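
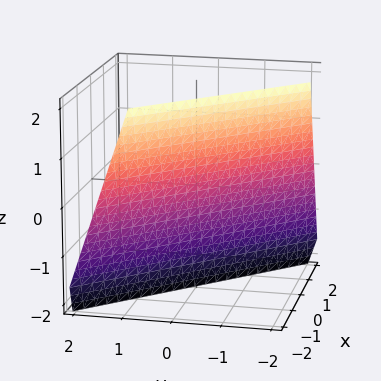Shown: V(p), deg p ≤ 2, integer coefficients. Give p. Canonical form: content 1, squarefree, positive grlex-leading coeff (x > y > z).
First, deg p = 1. Every cross-section is a straight line — this is a plane.
Next, from the visible intercepts: one z-axis crossing is at z = -2.
Finally, assembling these constraints gives the stated polynomial.

3*x + 3*y + z + 2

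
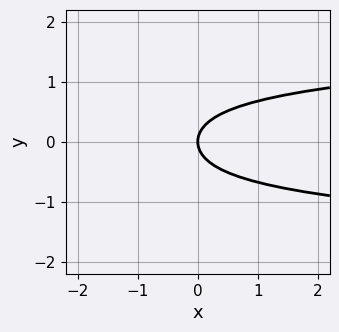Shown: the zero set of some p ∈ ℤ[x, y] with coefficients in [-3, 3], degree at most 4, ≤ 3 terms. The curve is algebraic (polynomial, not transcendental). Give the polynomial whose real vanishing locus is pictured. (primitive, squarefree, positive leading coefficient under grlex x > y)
1. deg p = 4.
2. Symmetries: it's symmetric under y → −y, forcing even powers of y.
3. Reading off the gridlines: one y-axis crossing is at y = 0; it crosses the x-axis at the gridline x = 0.
4. Putting this together gives p.

3*y^4 + 3*y^2 - 2*x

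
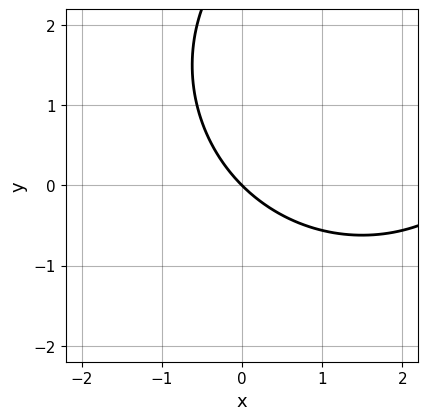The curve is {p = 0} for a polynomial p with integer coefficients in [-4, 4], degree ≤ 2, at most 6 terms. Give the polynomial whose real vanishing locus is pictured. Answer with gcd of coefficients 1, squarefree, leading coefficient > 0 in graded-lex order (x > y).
x^2 + y^2 - 3*x - 3*y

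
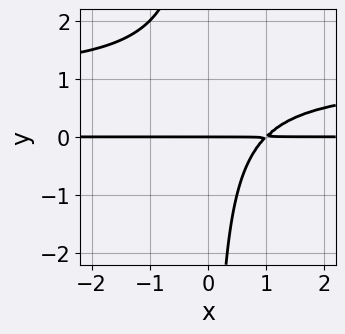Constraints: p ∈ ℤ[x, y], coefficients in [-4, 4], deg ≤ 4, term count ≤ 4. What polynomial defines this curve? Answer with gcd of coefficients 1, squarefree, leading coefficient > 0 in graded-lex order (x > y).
x*y^2 - x*y + y

The degree is 3 — a generic line meets the curve in up to 3 points.
Checking where it meets the axes: every point of the x-axis in the box is on the curve; it meets the y-axis at y = 0 (among the integer gridlines).
These observations pin down the coefficients.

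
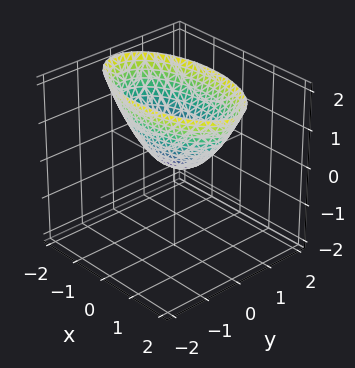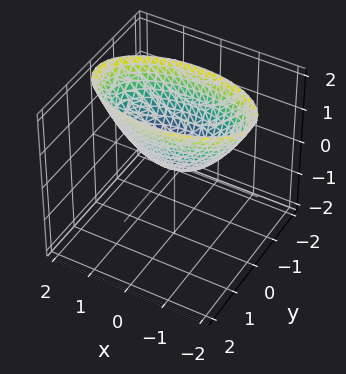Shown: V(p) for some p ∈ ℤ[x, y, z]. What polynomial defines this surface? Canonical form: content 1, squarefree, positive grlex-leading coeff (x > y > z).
x^2 + 3*y^2 - 2*z

First, the degree is 2 — a single bowl opening along one axis; a quadric.
Then, symmetries: the y ↦ −y reflection is a symmetry, so y appears only in even powers; mirror symmetry x ↦ −x ⇒ only even powers of x.
Next, checking where it meets the axes: it crosses the z-axis at the gridline z = 0; it meets the y-axis at y = 0 (among the integer gridlines).
Finally, solving for integer coefficients yields p as stated.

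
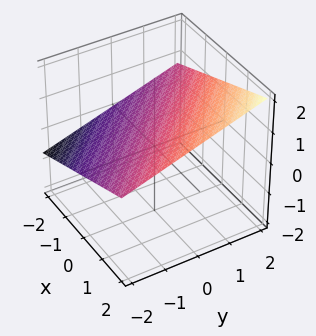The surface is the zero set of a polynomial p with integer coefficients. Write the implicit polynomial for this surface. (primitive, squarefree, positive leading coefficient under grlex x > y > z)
First, the degree is 1 — every cross-section is a straight line — this is a plane.
Then, checking where it meets the axes: it crosses the x-axis at the gridline x = -2; one y-axis crossing is at y = -2.
Finally, assembling these constraints gives the stated polynomial.

x + y - 3*z + 2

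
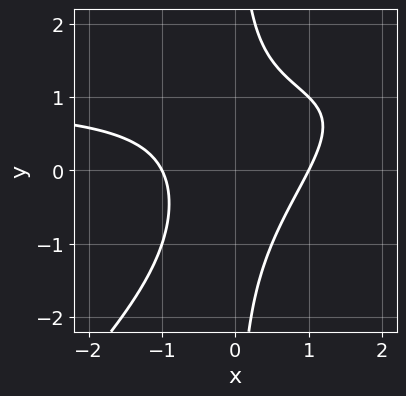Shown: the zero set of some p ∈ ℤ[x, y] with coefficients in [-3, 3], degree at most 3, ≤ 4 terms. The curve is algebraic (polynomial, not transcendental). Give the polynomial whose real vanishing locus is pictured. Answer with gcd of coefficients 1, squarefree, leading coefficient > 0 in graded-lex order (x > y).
x^2*y - x*y^2 - x^2 + 1

(a) deg p = 3. A generic line meets the curve in up to 3 points.
(b) From the axis intercepts and sections: it misses every integer gridline on the y-axis; among the integer gridlines, it crosses the x-axis at x ∈ {-1, 1}.
(c) Fitting integer coefficients to these (and the overall shape) gives p.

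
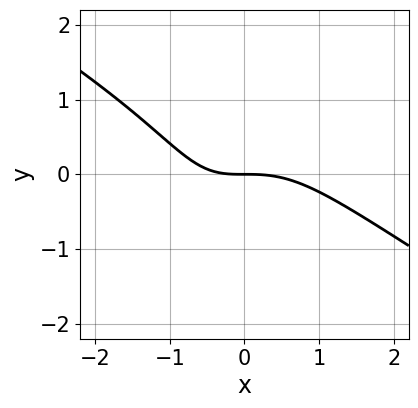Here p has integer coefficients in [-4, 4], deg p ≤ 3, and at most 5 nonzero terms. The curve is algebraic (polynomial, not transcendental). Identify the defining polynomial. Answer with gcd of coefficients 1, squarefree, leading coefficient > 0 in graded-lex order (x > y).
x^3 + x^2*y - x*y^2 + x*y + 2*y

First, deg p = 3. The shape is more complex than any degree-2 curve.
Next, observable constraints: one y-axis crossing is at y = 0; it crosses the x-axis at the gridline x = 0.
Finally, these observations pin down the coefficients.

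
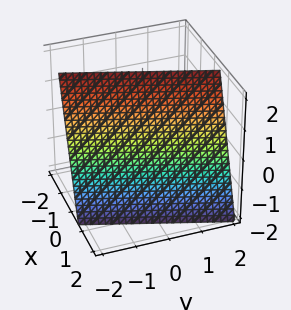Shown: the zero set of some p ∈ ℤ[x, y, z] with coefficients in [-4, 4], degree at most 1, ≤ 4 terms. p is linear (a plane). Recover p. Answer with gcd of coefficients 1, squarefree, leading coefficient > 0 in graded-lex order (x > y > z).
3*x - y + z - 2

(a) The degree is 1 — every cross-section is a straight line — this is a plane.
(b) Checking where it meets the axes: one z-axis crossing is at z = 2; it crosses the y-axis at the gridline y = -2.
(c) Putting this together gives p.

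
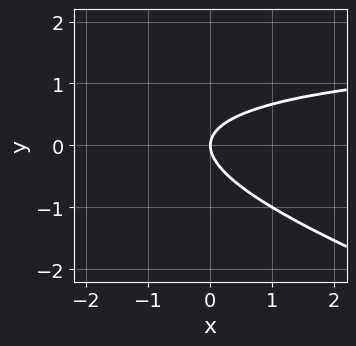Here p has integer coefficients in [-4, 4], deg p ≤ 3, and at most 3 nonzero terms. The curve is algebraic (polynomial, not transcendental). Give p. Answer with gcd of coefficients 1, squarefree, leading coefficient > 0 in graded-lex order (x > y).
x*y + 3*y^2 - 2*x

First, deg p = 2. A generic line meets the curve in up to 2 points.
Next, reading off the gridlines: it meets the x-axis at x = 0 (among the integer gridlines); it crosses the y-axis at the gridline y = 0.
Finally, fitting integer coefficients to these (and the overall shape) gives p.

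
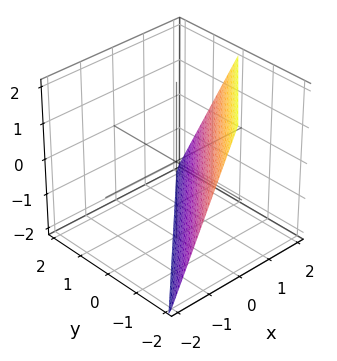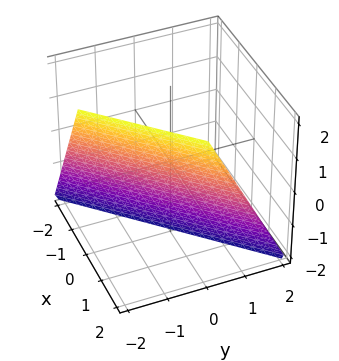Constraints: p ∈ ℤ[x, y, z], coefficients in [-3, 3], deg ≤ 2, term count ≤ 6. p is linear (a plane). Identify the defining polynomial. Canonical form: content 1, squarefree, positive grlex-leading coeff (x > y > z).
1. The degree is 1 — the surface is flat (a plane).
2. From the visible intercepts: one x-axis crossing is at x = 1; it crosses the y-axis at the gridline y = -1.
3. These observations pin down the coefficients. Check: (0, 0, -2) on the z-axis lies on the surface, and p(0, 0, -2) = 0. ✓

2*x - 2*y - z - 2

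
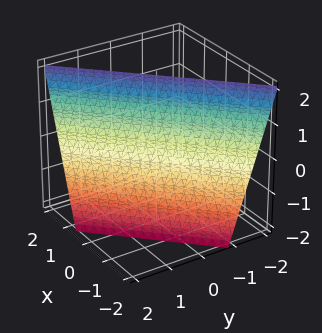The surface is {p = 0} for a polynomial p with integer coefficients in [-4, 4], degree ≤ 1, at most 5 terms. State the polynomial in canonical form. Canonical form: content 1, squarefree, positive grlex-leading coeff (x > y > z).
3*x - 3*y - z + 2

1. Degree: the surface is flat (a plane), so deg p = 1.
2. From the axis intercepts and sections: one z-axis crossing is at z = 2.
3. These observations pin down the coefficients.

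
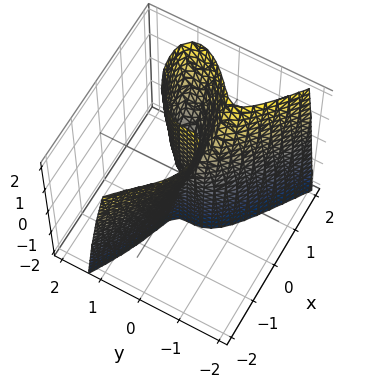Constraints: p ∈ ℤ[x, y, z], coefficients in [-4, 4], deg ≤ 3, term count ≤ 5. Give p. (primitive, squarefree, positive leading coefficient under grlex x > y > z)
(a) The degree is 3 — the shape is more complex than any degree-2 surface.
(b) From the axis intercepts and sections: it crosses the x-axis at the gridline x = 0; every point of the z-axis in the box is on the surface; one y-axis crossing is at y = 0.
(c) Assembling these constraints gives the stated polynomial.

x^3 + 3*y^3 - 3*x*y - x*z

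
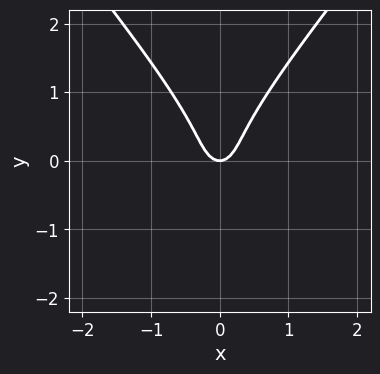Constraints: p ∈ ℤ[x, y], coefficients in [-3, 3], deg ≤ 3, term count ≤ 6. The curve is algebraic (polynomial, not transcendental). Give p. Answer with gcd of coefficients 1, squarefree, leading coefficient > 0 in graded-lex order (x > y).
1. deg p = 3. A generic line meets the curve in up to 3 points.
2. Symmetries: the x ↦ −x reflection is a symmetry, so x appears only in even powers.
3. Reading off the gridlines: it meets the y-axis at y = 0 (among the integer gridlines); it crosses the x-axis at the gridline x = 0.
4. The integer polynomial consistent with all of this is the stated p.

3*x^2*y - 2*y^3 + 3*x^2 - y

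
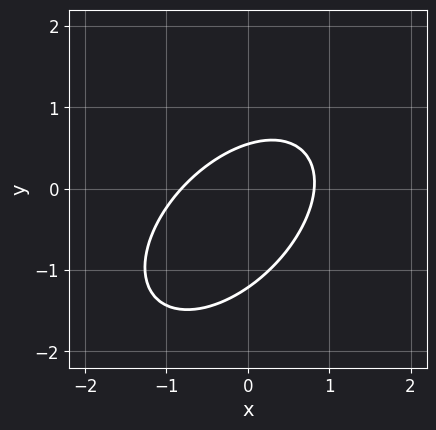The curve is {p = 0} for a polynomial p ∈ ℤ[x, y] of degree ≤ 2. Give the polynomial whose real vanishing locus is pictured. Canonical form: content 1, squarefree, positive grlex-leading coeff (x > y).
3*x^2 - 3*x*y + 3*y^2 + 2*y - 2

The degree is 2 — no degree-1 curve has this shape.
Solving for integer coefficients yields p as stated.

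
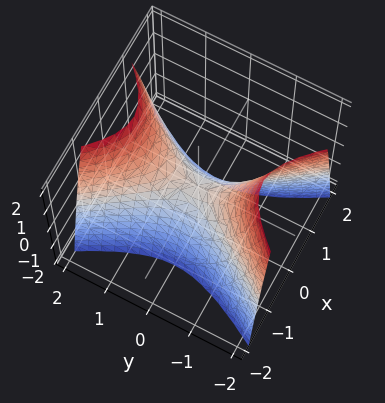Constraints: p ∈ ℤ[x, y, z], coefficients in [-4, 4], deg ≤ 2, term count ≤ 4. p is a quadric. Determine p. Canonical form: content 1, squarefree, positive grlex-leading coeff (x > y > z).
2*x^2 - y^2 + z

First, degree: a hyperbolic paraboloid; a quadric, so deg p = 2.
Next, symmetries: mirror symmetry x ↦ −x ⇒ only even powers of x; it's symmetric under y → −y, forcing even powers of y.
Then, observable constraints: it meets the y-axis at y = 0 (among the integer gridlines); one z-axis crossing is at z = 0.
Finally, solving for integer coefficients yields p as stated.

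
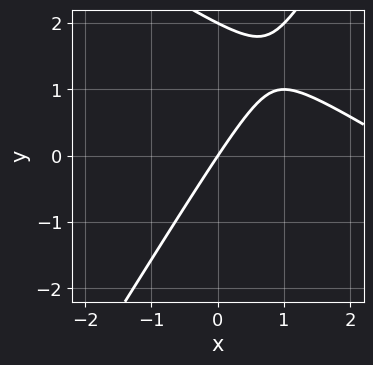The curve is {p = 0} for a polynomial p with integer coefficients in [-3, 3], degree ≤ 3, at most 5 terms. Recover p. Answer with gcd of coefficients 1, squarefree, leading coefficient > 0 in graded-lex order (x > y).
(a) deg p = 2. A generic line meets the curve in up to 2 points.
(b) Against the integer gridlines: the y-axis gridline crossings are at y ∈ {0, 2}; one x-axis crossing is at x = 0.
(c) Fitting integer coefficients to these (and the overall shape) gives p.

x^2 + x*y - y^2 - 3*x + 2*y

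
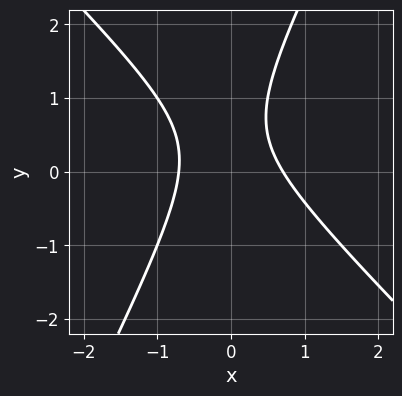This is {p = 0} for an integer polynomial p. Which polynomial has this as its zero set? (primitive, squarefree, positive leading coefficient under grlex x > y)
2*x^2 + x*y - y^2 + y - 1

First, deg p = 2.
Next, observable constraints: it misses every integer gridline on the y-axis.
Finally, together with the visible shape, these determine p as stated.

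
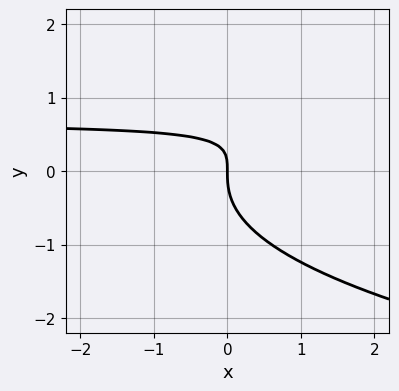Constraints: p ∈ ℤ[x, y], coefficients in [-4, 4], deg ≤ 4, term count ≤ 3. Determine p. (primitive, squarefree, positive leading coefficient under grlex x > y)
3*y^3 - 3*x*y + 2*x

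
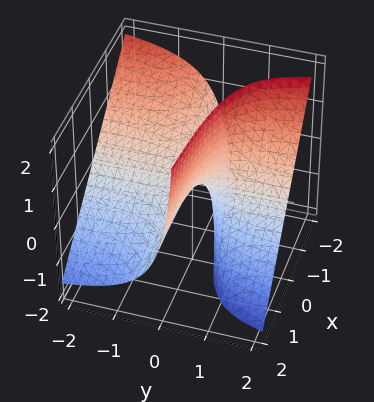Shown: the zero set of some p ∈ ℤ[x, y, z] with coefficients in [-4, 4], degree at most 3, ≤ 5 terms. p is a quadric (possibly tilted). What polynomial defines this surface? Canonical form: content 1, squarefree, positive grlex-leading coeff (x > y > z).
2*x*y + 2*y*z - z

(a) Degree: a generic line meets the surface in up to 2 points, so deg p = 2.
(b) Observable constraints: the visible y-axis segment lies entirely on the surface; every point of the x-axis in the box is on the surface; it meets the z-axis at z = 0 (among the integer gridlines).
(c) Fitting integer coefficients to these (and the overall shape) gives p.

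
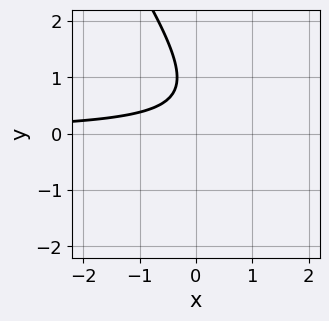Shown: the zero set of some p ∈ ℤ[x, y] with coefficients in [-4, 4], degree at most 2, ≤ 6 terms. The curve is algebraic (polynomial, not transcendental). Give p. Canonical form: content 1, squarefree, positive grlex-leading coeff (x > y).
3*x*y + 2*y^2 - 3*y + 2

The degree is 2 — a generic line meets the curve in up to 2 points.
Against the integer gridlines: no y-intercept at any integer in the box; no x-intercept at any integer in the box.
Fitting integer coefficients to these (and the overall shape) gives p.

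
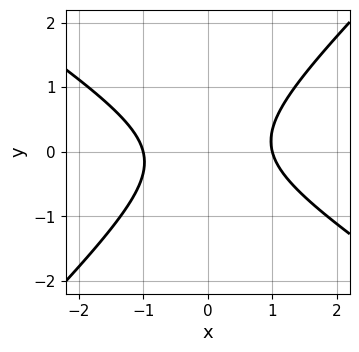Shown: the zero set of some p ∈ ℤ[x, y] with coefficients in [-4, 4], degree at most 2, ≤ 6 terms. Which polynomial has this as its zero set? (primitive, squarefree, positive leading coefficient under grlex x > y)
1. Degree: the shape is more complex than any degree-1 curve, so deg p = 2.
2. Observable constraints: among the integer gridlines, it crosses the x-axis at x ∈ {-1, 1}; it misses every integer gridline on the y-axis.
3. Matching integer coefficients to the picture gives p.

2*x^2 + x*y - 3*y^2 - 2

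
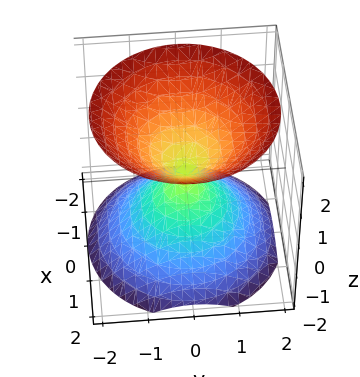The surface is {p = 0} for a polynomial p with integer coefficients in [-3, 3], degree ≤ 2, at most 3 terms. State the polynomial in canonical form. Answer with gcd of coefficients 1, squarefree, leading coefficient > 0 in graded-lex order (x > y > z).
(a) I count 2 distinct pieces. Treating them together as one polynomial.
(b) The degree is 2 — two nappes meeting at a single point; a quadric.
(c) Symmetries: mirror symmetry z ↦ −z ⇒ only even powers of z; rotational symmetry about the z-axis ⇒ p depends on x, y only through x² + y².
(d) Observable constraints: it meets the z-axis at z = 0 (among the integer gridlines); it crosses the y-axis at the gridline y = 0.
(e) The integer polynomial consistent with all of this is the stated p.

x^2 + y^2 - z^2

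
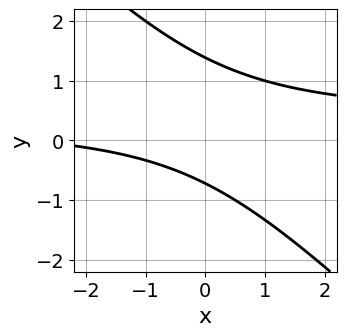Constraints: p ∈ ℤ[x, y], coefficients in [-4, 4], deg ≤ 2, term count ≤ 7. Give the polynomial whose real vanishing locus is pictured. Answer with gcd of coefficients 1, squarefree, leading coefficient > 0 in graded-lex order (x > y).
deg p = 2. The shape is more complex than any degree-1 curve.
Against the integer gridlines: it misses every integer gridline on the x-axis.
Together with the visible shape, these determine p as stated.

3*x*y + 3*y^2 - x - 2*y - 3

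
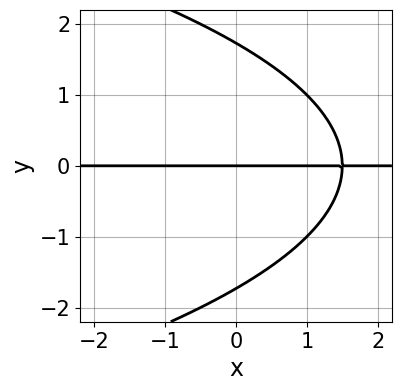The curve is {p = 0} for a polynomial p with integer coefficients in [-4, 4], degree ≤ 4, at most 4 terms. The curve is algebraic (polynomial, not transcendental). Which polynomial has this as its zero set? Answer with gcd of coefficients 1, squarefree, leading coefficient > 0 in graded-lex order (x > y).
1. Degree: the shape is more complex than any degree-2 curve, so deg p = 3.
2. Against the integer gridlines: every point of the x-axis in the box is on the curve; one y-axis crossing is at y = 0.
3. Matching integer coefficients to the picture gives p.

y^3 + 2*x*y - 3*y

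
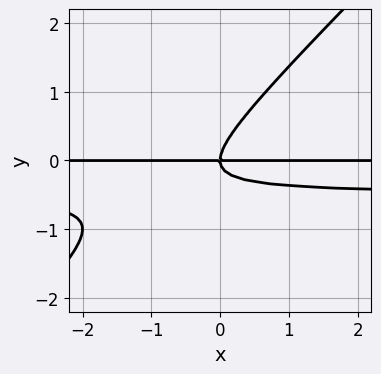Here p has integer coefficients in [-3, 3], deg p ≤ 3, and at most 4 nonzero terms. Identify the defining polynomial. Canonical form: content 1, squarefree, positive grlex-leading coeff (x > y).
2*x*y^2 - 2*y^3 + x*y

(a) Degree: a generic line meets the curve in up to 3 points, so deg p = 3.
(b) Against the integer gridlines: it crosses the y-axis at the gridline y = 0; every point of the x-axis in the box is on the curve.
(c) Fitting integer coefficients to these (and the overall shape) gives p.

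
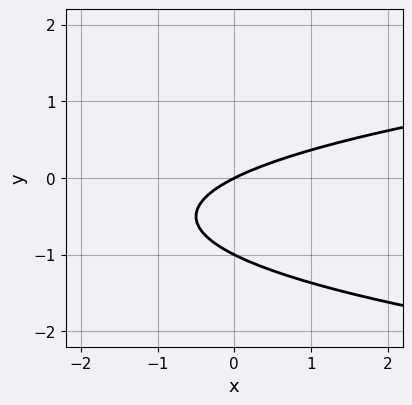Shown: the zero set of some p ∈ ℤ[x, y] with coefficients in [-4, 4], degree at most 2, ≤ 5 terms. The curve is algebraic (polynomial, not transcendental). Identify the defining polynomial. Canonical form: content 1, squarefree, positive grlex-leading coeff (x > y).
First, deg p = 2. A generic line meets the curve in up to 2 points.
Then, observable constraints: among the integer gridlines, it crosses the y-axis at y ∈ {-1, 0}; it crosses the x-axis at the gridline x = 0.
Finally, these observations pin down the coefficients.

2*y^2 - x + 2*y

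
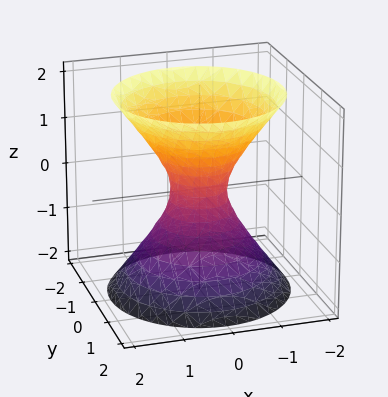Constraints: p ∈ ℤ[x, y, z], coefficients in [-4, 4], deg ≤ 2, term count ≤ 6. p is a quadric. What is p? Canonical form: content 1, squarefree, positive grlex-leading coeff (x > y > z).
3*x^2 + 3*y^2 - 2*z^2 - 1

First, the degree is 2 — an hourglass — one-sheet hyperboloid; a quadric.
Next, symmetries: the z ↦ −z reflection is a symmetry, so z appears only in even powers; the surface is invariant under rotation about z: p = q(x² + y², z).
Then, reading off the gridlines: a circular section at z = -1 has radius exactly 1; no z-intercept at any integer in the box.
Finally, matching integer coefficients to the picture gives p.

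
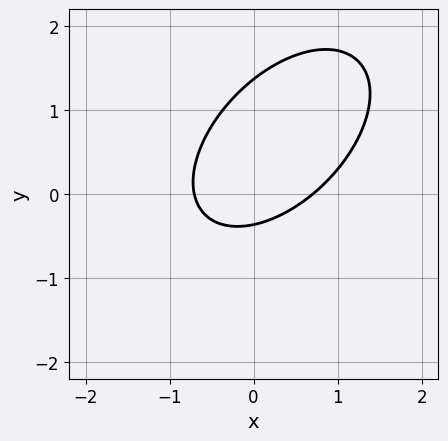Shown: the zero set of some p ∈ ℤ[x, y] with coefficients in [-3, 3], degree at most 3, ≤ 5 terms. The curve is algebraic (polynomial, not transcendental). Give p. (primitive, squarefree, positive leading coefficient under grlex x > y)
First, deg p = 2. A generic line meets the curve in up to 2 points.
Finally, the integer polynomial consistent with all of this is the stated p.

2*x^2 - 2*x*y + 2*y^2 - 2*y - 1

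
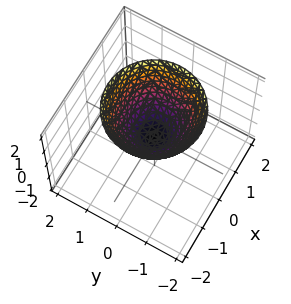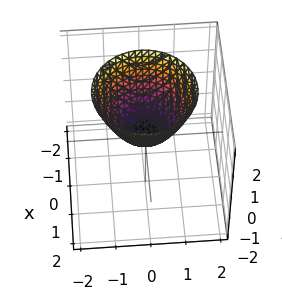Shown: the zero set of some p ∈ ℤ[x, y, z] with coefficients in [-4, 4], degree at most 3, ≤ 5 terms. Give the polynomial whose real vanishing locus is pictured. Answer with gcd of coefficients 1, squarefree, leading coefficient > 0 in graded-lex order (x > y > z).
x^2 + y^2 - z

Degree: a paraboloid; a quadric, so deg p = 2.
Symmetries: every cross-section ⟂ z is a circle, so x, y appear only via x² + y².
Observable constraints: a circular section at z = 2 has radius between 1 and 2; one y-axis crossing is at y = 0; it meets the x-axis at x = 0 (among the integer gridlines).
Together with the visible shape, these determine p as stated.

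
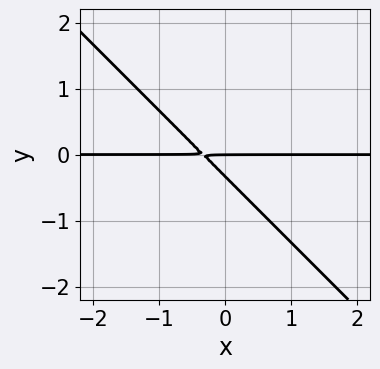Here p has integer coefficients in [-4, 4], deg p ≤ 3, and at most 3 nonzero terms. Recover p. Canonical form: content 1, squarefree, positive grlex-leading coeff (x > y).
3*x*y + 3*y^2 + y

(a) deg p = 2. No degree-1 curve has this shape.
(b) Reading off the gridlines: the visible x-axis segment lies entirely on the curve; it meets the y-axis at y = 0 (among the integer gridlines).
(c) Solving for integer coefficients yields p as stated.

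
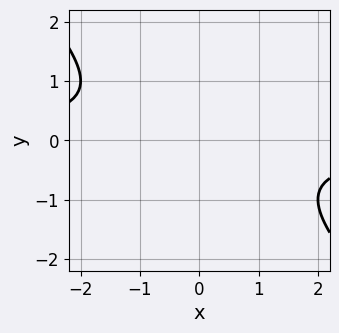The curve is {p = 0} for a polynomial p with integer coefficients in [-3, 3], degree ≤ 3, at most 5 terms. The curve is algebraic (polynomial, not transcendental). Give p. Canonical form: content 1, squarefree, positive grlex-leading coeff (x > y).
x*y + y^2 + 1

The degree is 2 — a generic line meets the curve in up to 2 points.
From the visible intercepts: it misses every integer gridline on the x-axis; it misses every integer gridline on the y-axis.
Matching integer coefficients to the picture gives p.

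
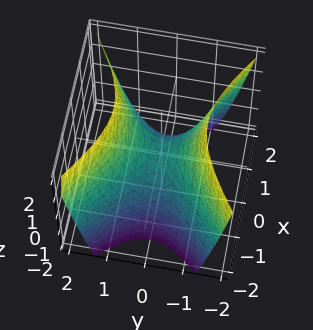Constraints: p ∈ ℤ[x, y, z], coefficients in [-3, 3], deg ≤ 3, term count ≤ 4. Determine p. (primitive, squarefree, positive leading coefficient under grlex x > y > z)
2*x^2 - 3*y^2 + 2*z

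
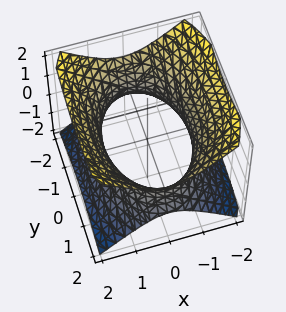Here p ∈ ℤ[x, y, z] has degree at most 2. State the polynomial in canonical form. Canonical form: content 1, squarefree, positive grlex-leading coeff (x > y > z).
2*x^2 + y^2 - 2*z^2 - 3

deg p = 2.
Symmetries: the z ↦ −z reflection is a symmetry, so z appears only in even powers; the x ↦ −x reflection is a symmetry, so x appears only in even powers; the y ↦ −y reflection is a symmetry, so y appears only in even powers.
Checking where it meets the axes: the surface avoids every integer z-axis point in the box.
The integer polynomial consistent with all of this is the stated p.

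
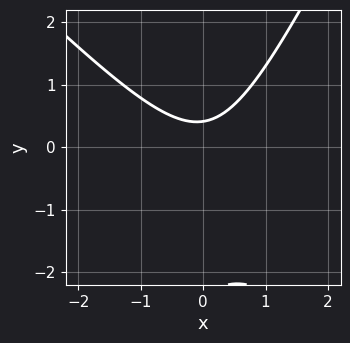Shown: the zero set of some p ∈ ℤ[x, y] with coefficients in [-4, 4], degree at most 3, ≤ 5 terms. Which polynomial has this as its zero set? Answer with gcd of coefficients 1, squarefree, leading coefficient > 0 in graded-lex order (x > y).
2*x^2 + x*y - y^2 - 2*y + 1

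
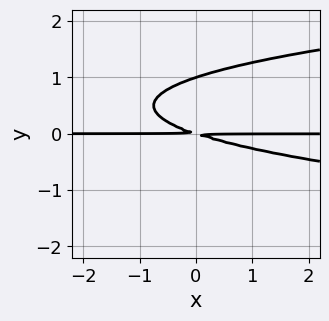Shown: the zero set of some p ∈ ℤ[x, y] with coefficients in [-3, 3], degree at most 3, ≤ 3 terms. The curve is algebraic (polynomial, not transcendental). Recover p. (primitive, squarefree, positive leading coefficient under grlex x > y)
3*y^3 - x*y - 3*y^2

First, deg p = 3.
Then, from the axis intercepts and sections: it crosses the y-axis at the gridline y = 1; the visible x-axis segment lies entirely on the curve.
Finally, the integer polynomial consistent with all of this is the stated p.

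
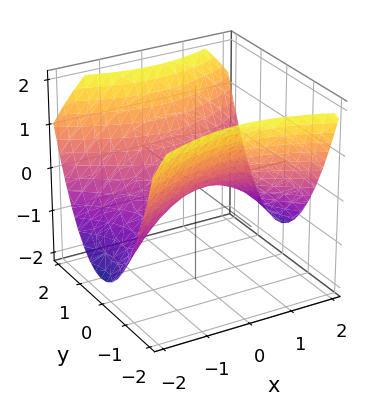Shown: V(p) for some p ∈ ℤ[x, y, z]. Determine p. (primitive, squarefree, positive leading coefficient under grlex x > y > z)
x^2 - 2*y^2 + 3*z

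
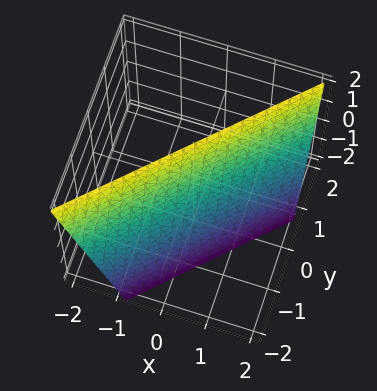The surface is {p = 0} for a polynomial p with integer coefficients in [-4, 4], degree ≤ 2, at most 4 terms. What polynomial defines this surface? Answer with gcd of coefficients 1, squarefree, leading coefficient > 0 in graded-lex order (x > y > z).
3*x - 3*y + z - 2

(a) Degree: the surface is flat (a plane), so deg p = 1.
(b) From the visible intercepts: one z-axis crossing is at z = 2.
(c) Putting this together gives p.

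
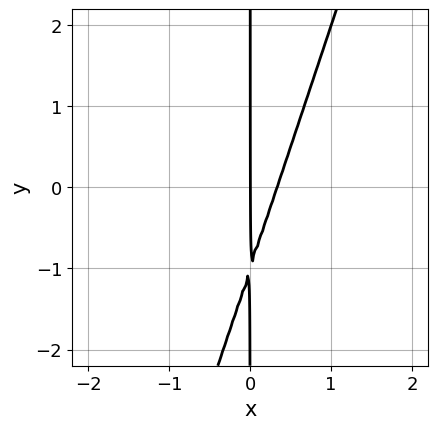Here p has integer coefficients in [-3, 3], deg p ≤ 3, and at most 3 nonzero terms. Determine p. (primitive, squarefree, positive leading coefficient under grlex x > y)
First, the degree is 2 — a generic line meets the curve in up to 2 points.
Next, from the axis intercepts and sections: every point of the y-axis in the box is on the curve; one x-axis crossing is at x = 0.
Finally, together with the visible shape, these determine p as stated.

3*x^2 - x*y - x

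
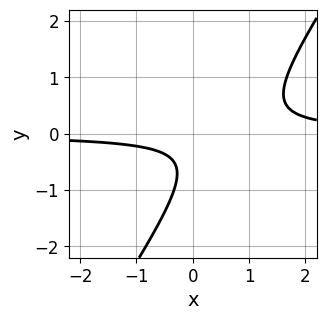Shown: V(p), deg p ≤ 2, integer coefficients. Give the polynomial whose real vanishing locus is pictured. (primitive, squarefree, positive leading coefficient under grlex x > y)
3*x*y - 2*y^2 - 2*y - 1

First, deg p = 2.
Then, checking where it meets the axes: the curve avoids every integer x-axis point in the box; the curve avoids every integer y-axis point in the box.
Finally, solving for integer coefficients yields p as stated.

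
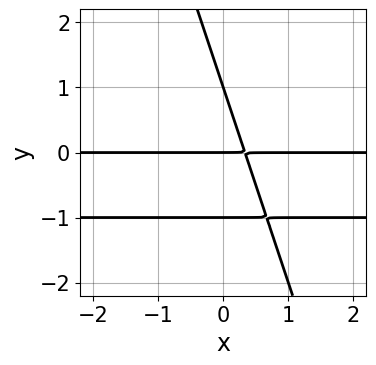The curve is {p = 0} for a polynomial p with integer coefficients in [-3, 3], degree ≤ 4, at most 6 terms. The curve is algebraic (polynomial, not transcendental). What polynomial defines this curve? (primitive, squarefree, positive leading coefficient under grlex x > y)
3*x*y^2 + y^3 + 3*x*y - y

deg p = 3. The shape is more complex than any degree-2 curve.
Reading off the gridlines: every point of the x-axis in the box is on the curve; the y-axis gridline crossings are at y ∈ {-1, 0, 1}.
Assembling these constraints gives the stated polynomial.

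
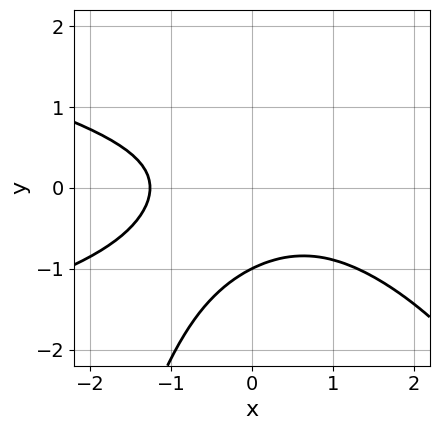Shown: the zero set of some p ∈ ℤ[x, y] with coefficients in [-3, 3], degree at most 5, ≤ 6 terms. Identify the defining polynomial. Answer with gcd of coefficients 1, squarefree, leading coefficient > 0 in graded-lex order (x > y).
x^2*y^2 + x^3 - 3*x*y^2 + 2*y^3 + 2

(a) Degree: a generic line meets the curve in up to 4 points, so deg p = 4.
(b) Against the integer gridlines: it crosses the y-axis at the gridline y = -1.
(c) Assembling these constraints gives the stated polynomial.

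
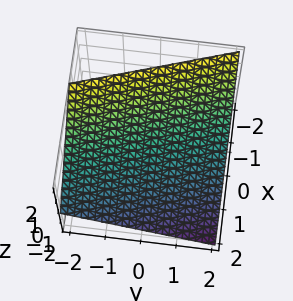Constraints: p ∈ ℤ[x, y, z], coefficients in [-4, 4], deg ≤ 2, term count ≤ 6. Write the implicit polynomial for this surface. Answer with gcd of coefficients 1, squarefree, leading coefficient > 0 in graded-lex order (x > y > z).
3*x + y + 3*z - 2

(a) deg p = 1.
(b) Observable constraints: it meets the y-axis at y = 2 (among the integer gridlines).
(c) These observations pin down the coefficients.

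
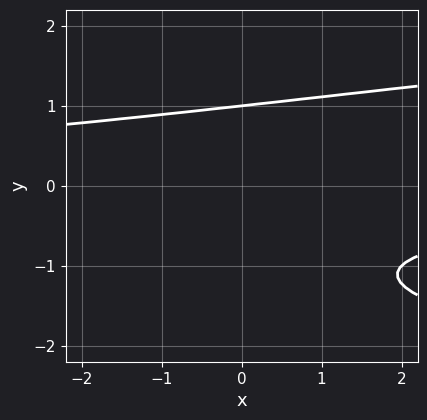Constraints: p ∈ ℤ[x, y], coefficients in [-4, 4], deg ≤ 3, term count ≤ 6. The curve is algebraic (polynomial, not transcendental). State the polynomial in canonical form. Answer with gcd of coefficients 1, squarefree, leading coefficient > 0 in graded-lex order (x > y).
2*y^3 - x*y + 2*y^2 - y - 3

(a) Degree: no degree-2 curve has this shape, so deg p = 3.
(b) Checking where it meets the axes: no x-intercept at any integer in the box; one y-axis crossing is at y = 1.
(c) Matching integer coefficients to the picture gives p.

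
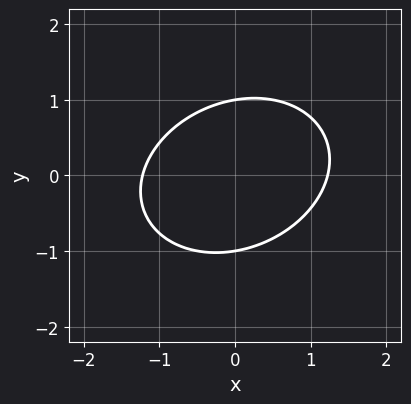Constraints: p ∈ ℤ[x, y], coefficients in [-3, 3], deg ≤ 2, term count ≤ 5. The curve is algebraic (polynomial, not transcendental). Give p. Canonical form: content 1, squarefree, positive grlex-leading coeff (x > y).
(a) The degree is 2 — no degree-1 curve has this shape.
(b) Against the integer gridlines: among the integer gridlines, it crosses the y-axis at y ∈ {-1, 1}.
(c) The integer polynomial consistent with all of this is the stated p.

2*x^2 - x*y + 3*y^2 - 3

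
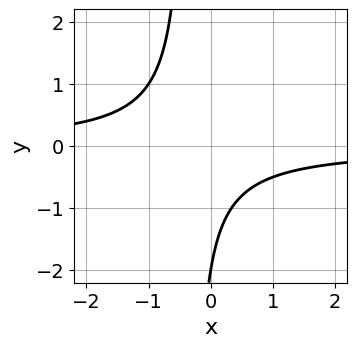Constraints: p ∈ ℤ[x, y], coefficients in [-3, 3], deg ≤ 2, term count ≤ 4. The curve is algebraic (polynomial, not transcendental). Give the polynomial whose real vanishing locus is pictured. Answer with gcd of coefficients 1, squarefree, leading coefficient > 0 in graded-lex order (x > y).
(a) The degree is 2 — no degree-1 curve has this shape.
(b) From the visible intercepts: the curve avoids every integer x-axis point in the box; one y-axis crossing is at y = -2.
(c) Together with the visible shape, these determine p as stated.

3*x*y + y + 2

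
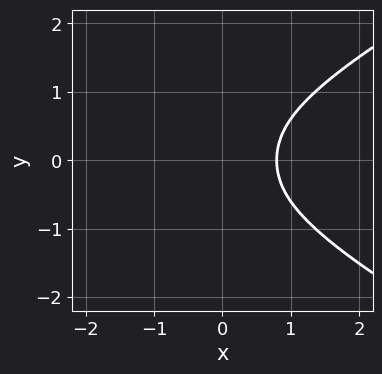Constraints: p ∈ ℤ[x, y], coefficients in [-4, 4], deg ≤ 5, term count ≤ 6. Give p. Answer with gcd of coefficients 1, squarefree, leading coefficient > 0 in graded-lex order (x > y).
2*y^4 - 2*x^3 + 2*y^2 + 1

1. The degree is 4 — a generic line meets the curve in up to 4 points.
2. Symmetries: it's symmetric under y → −y, forcing even powers of y.
3. Checking where it meets the axes: the curve avoids every integer y-axis point in the box.
4. Solving for integer coefficients yields p as stated.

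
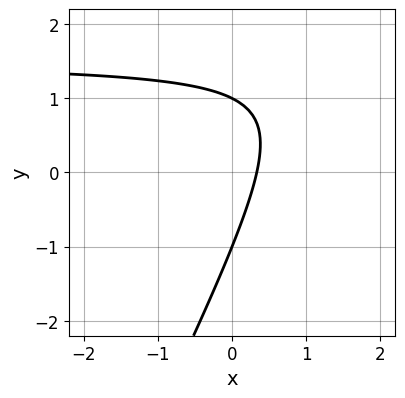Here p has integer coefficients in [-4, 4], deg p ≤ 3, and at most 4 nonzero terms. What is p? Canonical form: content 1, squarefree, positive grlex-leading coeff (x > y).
2*x*y - y^2 - 3*x + 1

First, degree: no degree-1 curve has this shape, so deg p = 2.
Then, from the axis intercepts and sections: the y-axis gridline crossings are at y ∈ {-1, 1}.
Finally, assembling these constraints gives the stated polynomial.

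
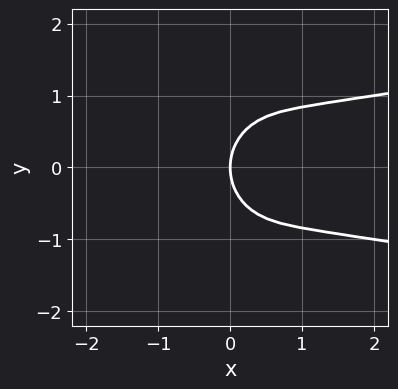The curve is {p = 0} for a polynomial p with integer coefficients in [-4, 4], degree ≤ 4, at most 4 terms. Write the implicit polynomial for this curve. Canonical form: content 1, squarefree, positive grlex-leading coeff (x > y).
3*x^2*y^2 + 2*y^4 - x^3 - 3*x*y^2

First, the degree is 4 — no degree-3 curve has this shape.
Then, symmetries: the y ↦ −y reflection is a symmetry, so y appears only in even powers.
Then, from the axis intercepts and sections: one y-axis crossing is at y = 0; one x-axis crossing is at x = 0.
Finally, putting this together gives p.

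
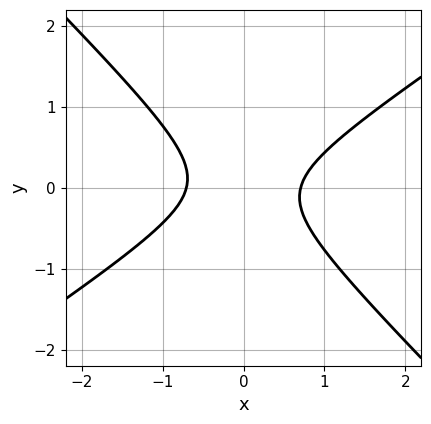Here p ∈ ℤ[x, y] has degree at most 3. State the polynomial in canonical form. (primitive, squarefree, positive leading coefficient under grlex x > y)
Degree: the shape is more complex than any degree-1 curve, so deg p = 2.
From the axis intercepts and sections: it misses every integer gridline on the y-axis.
Fitting integer coefficients to these (and the overall shape) gives p.

2*x^2 - x*y - 3*y^2 - 1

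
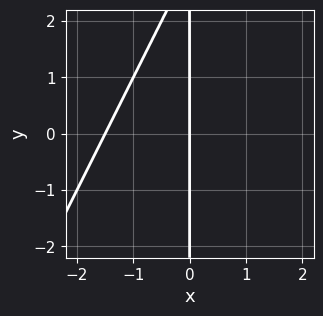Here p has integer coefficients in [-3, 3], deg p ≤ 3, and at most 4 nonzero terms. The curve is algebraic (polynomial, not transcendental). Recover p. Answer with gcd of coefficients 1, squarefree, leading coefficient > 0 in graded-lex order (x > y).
2*x^2 - x*y + 3*x

First, deg p = 2. The shape is more complex than any degree-1 curve.
Next, from the axis intercepts and sections: the visible y-axis segment lies entirely on the curve; one x-axis crossing is at x = 0.
Finally, assembling these constraints gives the stated polynomial.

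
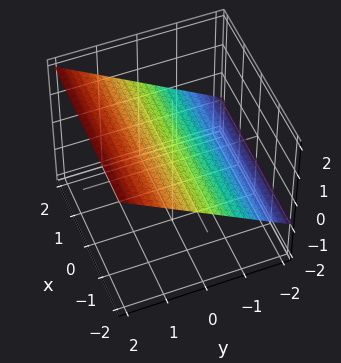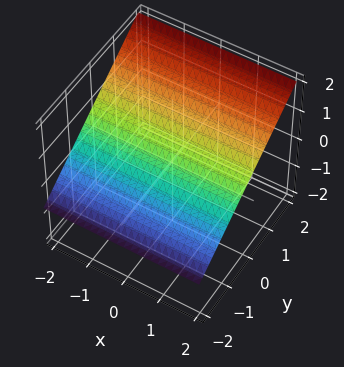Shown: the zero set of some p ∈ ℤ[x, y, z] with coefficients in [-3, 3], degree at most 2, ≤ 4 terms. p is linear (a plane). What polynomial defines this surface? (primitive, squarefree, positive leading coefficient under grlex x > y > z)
2*y - 3*z + 2

The degree is 1 — the surface is flat (a plane).
Checking where it meets the axes: it meets the y-axis at y = -1 (among the integer gridlines); the surface avoids every integer x-axis point in the box.
Solving for integer coefficients yields p as stated.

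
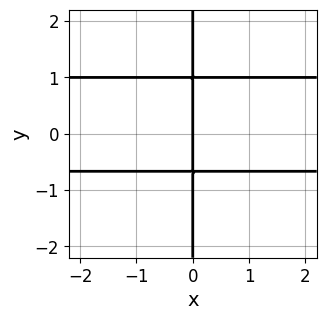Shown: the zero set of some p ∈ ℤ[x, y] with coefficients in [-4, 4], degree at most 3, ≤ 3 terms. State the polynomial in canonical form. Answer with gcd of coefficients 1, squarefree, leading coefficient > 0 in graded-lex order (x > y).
3*x*y^2 - x*y - 2*x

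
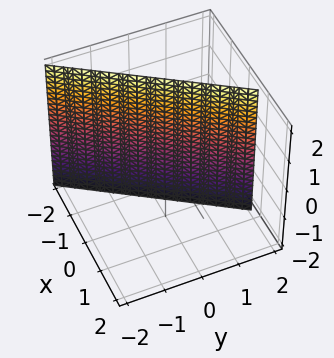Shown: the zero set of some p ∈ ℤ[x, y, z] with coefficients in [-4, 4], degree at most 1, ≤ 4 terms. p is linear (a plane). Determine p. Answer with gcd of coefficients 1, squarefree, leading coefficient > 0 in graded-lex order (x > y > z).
(a) Degree: every cross-section is a straight line — this is a plane, so deg p = 1.
(b) Reading off the gridlines: it misses every integer gridline on the z-axis; it meets the y-axis at y = 1 (among the integer gridlines).
(c) The integer polynomial consistent with all of this is the stated p.

3*x - 2*y + 2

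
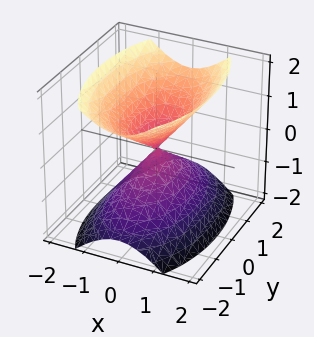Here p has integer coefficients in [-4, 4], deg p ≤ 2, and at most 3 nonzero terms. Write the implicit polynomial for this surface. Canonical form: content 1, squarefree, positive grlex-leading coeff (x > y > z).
1. The picture has 2 separate pieces. Treating them together as one polynomial.
2. Degree: two nappes meeting at a single point; a quadric, so deg p = 2.
3. Symmetries: mirror symmetry y ↦ −y ⇒ only even powers of y; mirror symmetry x ↦ −x ⇒ only even powers of x; mirror symmetry z ↦ −z ⇒ only even powers of z.
4. Observable constraints: it crosses the z-axis at the gridline z = 0; one x-axis crossing is at x = 0.
5. Fitting integer coefficients to these (and the overall shape) gives p.

3*x^2 + y^2 - 2*z^2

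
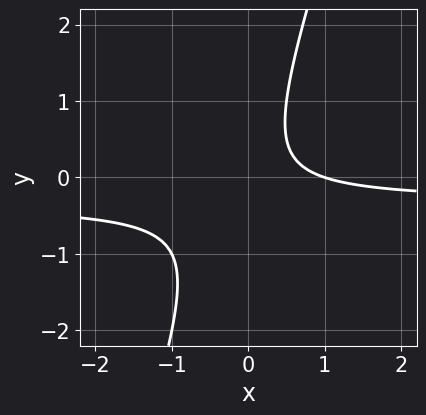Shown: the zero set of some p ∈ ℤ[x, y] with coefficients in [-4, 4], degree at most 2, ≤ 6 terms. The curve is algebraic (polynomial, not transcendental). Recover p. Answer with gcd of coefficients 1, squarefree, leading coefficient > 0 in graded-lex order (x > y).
deg p = 2. The shape is more complex than any degree-1 curve.
Reading off the gridlines: it misses every integer gridline on the y-axis; it meets the x-axis at x = 1 (among the integer gridlines).
Assembling these constraints gives the stated polynomial.

3*x*y - y^2 + x - 1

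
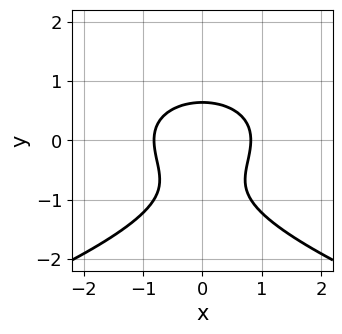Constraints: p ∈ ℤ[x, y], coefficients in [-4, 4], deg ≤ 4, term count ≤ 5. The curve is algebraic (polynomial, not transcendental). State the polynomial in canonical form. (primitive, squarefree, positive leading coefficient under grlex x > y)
First, deg p = 3. A generic line meets the curve in up to 3 points.
Next, symmetries: it's symmetric under x → −x, forcing even powers of x.
Finally, matching integer coefficients to the picture gives p.

3*y^3 + 3*x^2 + 3*y^2 - 2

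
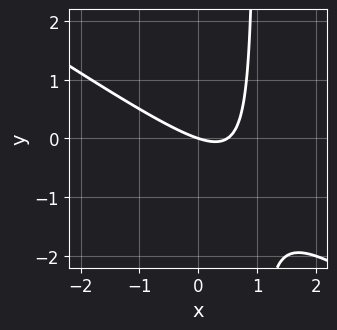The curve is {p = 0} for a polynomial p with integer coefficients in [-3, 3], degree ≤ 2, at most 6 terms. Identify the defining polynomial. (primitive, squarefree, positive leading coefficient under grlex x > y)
deg p = 2.
From the axis intercepts and sections: it meets the y-axis at y = 0 (among the integer gridlines); it crosses the x-axis at the gridline x = 0.
Matching integer coefficients to the picture gives p.

2*x^2 + 3*x*y - x - 3*y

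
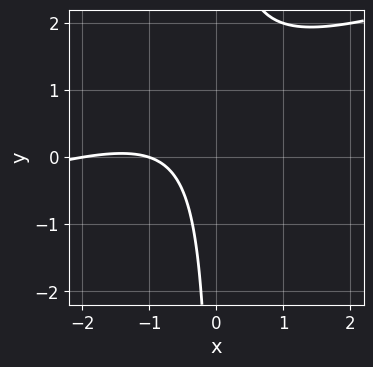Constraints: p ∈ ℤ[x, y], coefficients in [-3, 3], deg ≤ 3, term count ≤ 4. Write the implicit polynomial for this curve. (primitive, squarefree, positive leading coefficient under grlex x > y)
1. deg p = 2. No degree-1 curve has this shape.
2. Checking where it meets the axes: no y-intercept at any integer in the box; among the integer gridlines, it crosses the x-axis at x ∈ {-2, -1}.
3. Together with the visible shape, these determine p as stated.

x^2 - 3*x*y + 3*x + 2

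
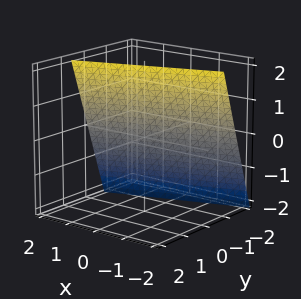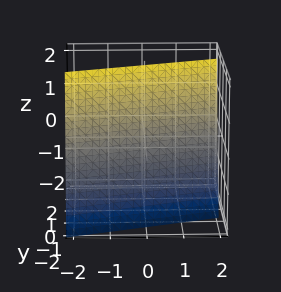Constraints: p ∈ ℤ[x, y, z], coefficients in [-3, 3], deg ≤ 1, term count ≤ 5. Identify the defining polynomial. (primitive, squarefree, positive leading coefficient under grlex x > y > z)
Degree: every cross-section is a straight line — this is a plane, so deg p = 1.
Reading off the gridlines: it crosses the x-axis at the gridline x = 2; it meets the z-axis at z = 2 (among the integer gridlines).
Putting this together gives p.

x - 3*y + z - 2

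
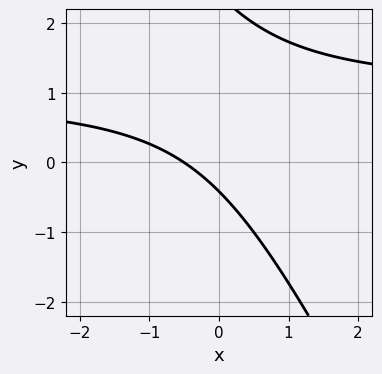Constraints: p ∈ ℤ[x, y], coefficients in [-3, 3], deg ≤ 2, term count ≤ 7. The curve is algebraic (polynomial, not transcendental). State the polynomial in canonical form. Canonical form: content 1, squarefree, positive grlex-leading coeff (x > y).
2*x*y + y^2 - 2*x - 2*y - 1

1. The degree is 2 — no degree-1 curve has this shape.
2. Putting this together gives p.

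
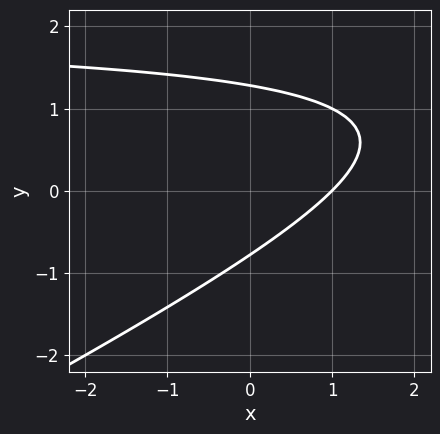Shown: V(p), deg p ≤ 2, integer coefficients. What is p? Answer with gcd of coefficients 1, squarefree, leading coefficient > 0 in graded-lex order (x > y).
x*y - 2*y^2 - 2*x + y + 2

The degree is 2 — the shape is more complex than any degree-1 curve.
From the visible intercepts: it crosses the x-axis at the gridline x = 1.
Fitting integer coefficients to these (and the overall shape) gives p.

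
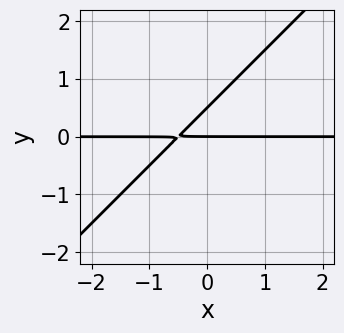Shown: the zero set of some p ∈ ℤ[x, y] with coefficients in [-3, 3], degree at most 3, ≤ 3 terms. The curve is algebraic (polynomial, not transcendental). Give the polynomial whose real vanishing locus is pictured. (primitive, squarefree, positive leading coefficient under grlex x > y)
2*x*y - 2*y^2 + y

(a) deg p = 2. No degree-1 curve has this shape.
(b) Observable constraints: one y-axis crossing is at y = 0; the visible x-axis segment lies entirely on the curve.
(c) Fitting integer coefficients to these (and the overall shape) gives p.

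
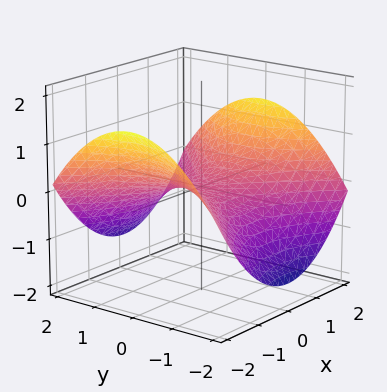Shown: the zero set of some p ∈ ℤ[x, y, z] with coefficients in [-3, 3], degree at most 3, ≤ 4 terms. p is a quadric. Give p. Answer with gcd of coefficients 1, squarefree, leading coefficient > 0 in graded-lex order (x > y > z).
1. Degree: a saddle surface; a quadric, so deg p = 2.
2. Symmetries: mirror symmetry y ↦ −y ⇒ only even powers of y; it's symmetric under x → −x, forcing even powers of x.
3. From the visible intercepts: one x-axis crossing is at x = 0; it crosses the y-axis at the gridline y = 0.
4. The integer polynomial consistent with all of this is the stated p.

x^2 - y^2 - 3*z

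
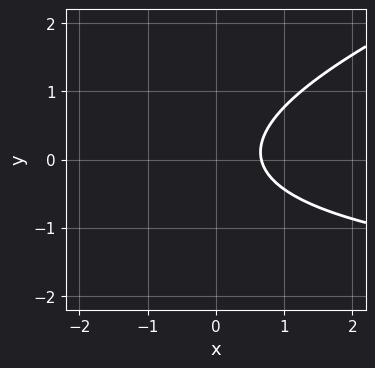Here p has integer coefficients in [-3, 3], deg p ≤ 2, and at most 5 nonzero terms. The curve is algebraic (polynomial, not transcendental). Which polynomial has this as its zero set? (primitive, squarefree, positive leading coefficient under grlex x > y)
x*y - 3*y^2 + 3*x - 2

First, the degree is 2 — no degree-1 curve has this shape.
Next, from the visible intercepts: no y-intercept at any integer in the box.
Finally, assembling these constraints gives the stated polynomial.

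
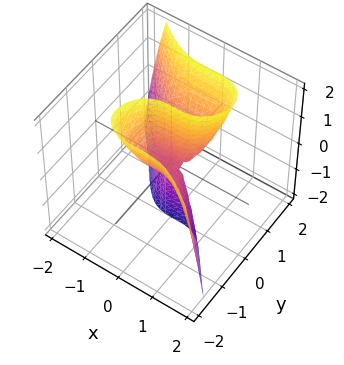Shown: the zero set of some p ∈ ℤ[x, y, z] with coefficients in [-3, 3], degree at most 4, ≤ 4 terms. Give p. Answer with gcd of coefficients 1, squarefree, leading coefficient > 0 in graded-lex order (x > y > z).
3*x^3 + 3*y^3 - x^2 - 3*y*z

First, deg p = 3.
Next, reading off the gridlines: it crosses the x-axis at the gridline x = 0; one y-axis crossing is at y = 0; every point of the z-axis in the box is on the surface.
Finally, together with the visible shape, these determine p as stated.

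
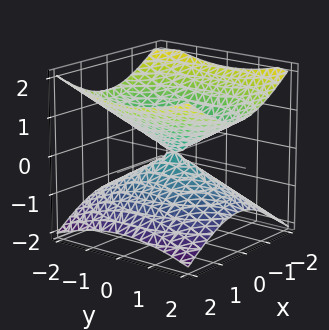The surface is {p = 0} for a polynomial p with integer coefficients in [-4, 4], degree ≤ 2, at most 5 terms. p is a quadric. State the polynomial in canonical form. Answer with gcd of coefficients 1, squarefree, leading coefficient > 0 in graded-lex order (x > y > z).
2*x^2 + y^2 - 3*z^2

First, degree: a double cone through the origin; a quadric, so deg p = 2.
Next, symmetries: mirror symmetry x ↦ −x ⇒ only even powers of x; mirror symmetry z ↦ −z ⇒ only even powers of z; mirror symmetry y ↦ −y ⇒ only even powers of y.
Then, checking where it meets the axes: one x-axis crossing is at x = 0; one y-axis crossing is at y = 0; one z-axis crossing is at z = 0.
Finally, the integer polynomial consistent with all of this is the stated p.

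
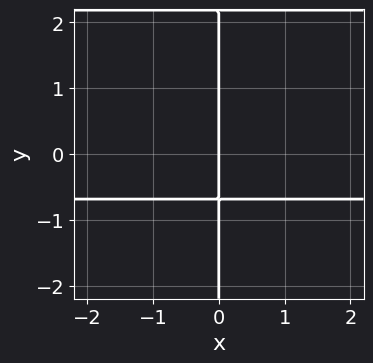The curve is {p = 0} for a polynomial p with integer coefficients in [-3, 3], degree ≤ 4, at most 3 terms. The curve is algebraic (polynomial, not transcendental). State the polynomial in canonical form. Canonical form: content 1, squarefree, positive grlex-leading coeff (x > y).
The degree is 3 — the shape is more complex than any degree-2 curve.
Reading off the gridlines: it crosses the x-axis at the gridline x = 0; every point of the y-axis in the box is on the curve.
These observations pin down the coefficients.

2*x*y^2 - 3*x*y - 3*x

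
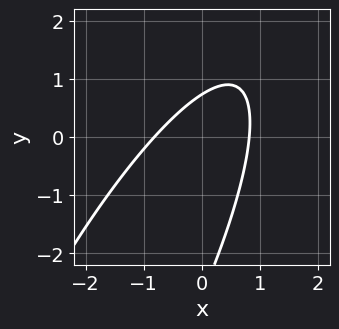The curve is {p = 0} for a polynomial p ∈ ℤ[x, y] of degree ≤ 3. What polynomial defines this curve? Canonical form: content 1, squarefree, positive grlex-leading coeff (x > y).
3*x^2 - 3*x*y + y^2 + 2*y - 2

1. Degree: the shape is more complex than any degree-1 curve, so deg p = 2.
2. Putting this together gives p.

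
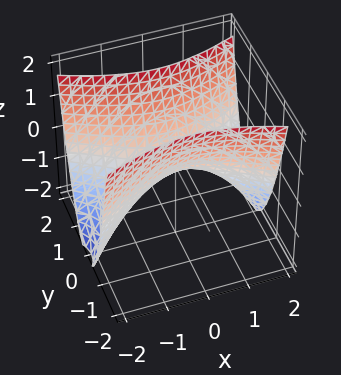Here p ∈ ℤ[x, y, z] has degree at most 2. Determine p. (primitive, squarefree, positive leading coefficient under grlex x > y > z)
x^2 - 3*y^2 + 2*z

(a) The degree is 2 — a saddle surface; a quadric.
(b) Symmetries: mirror symmetry x ↦ −x ⇒ only even powers of x; mirror symmetry y ↦ −y ⇒ only even powers of y.
(c) Observable constraints: one x-axis crossing is at x = 0; it crosses the z-axis at the gridline z = 0; one y-axis crossing is at y = 0.
(d) Together with the visible shape, these determine p as stated.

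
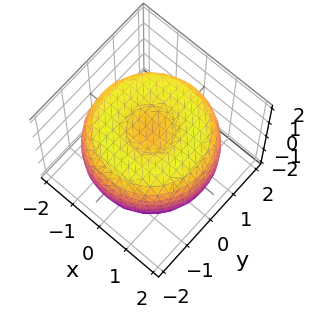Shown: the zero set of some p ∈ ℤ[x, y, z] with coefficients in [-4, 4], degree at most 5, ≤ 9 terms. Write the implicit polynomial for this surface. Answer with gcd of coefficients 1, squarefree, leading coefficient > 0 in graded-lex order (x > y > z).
The degree is 4 — the shape is more complex than any degree-3 surface.
Symmetry: the surface is invariant under rotation about z: p = q(x² + y², z).
From the axis intercepts and sections: a circular section at z = 0 has radius between 1 and 2.
The integer polynomial consistent with all of this is the stated p.

x^4 + 2*x^2*y^2 + y^4 - 3*x^2 - 3*y^2 + 3*z^2 - 2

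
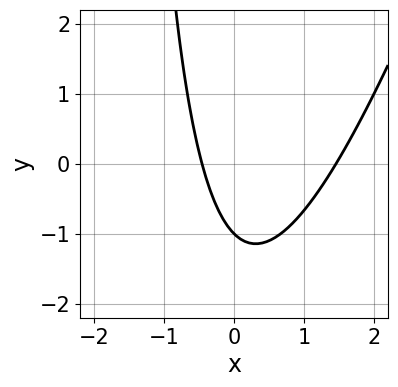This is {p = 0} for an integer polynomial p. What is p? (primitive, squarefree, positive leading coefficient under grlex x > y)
(a) deg p = 2. No degree-1 curve has this shape.
(b) Reading off the gridlines: one y-axis crossing is at y = -1.
(c) Fitting integer coefficients to these (and the overall shape) gives p.

3*x^2 - x*y - 3*x - 2*y - 2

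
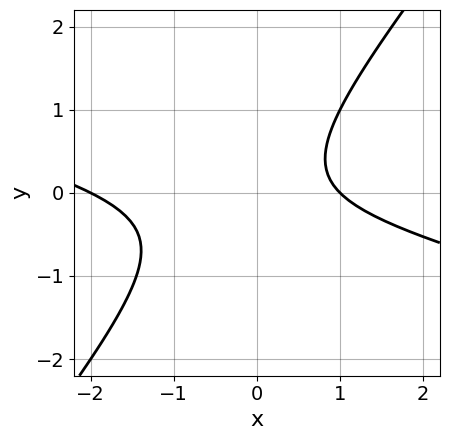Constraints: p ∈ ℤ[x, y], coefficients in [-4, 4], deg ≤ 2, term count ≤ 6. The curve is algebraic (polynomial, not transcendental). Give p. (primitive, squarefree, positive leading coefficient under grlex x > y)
x^2 + 3*x*y - 3*y^2 + x - 2

1. The degree is 2 — the shape is more complex than any degree-1 curve.
2. Observable constraints: it misses every integer gridline on the y-axis; the x-axis gridline crossings are at x ∈ {-2, 1}.
3. Together with the visible shape, these determine p as stated.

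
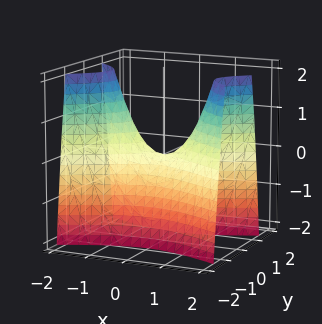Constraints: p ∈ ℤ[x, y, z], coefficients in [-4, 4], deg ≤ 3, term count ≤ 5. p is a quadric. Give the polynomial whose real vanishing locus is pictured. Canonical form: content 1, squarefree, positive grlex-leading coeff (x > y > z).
x^2 - 3*y^2 - z

First, degree: a hyperbolic paraboloid; a quadric, so deg p = 2.
Next, symmetries: mirror symmetry x ↦ −x ⇒ only even powers of x; mirror symmetry y ↦ −y ⇒ only even powers of y.
Next, observable constraints: one z-axis crossing is at z = 0; one y-axis crossing is at y = 0; it meets the x-axis at x = 0 (among the integer gridlines).
Finally, the integer polynomial consistent with all of this is the stated p.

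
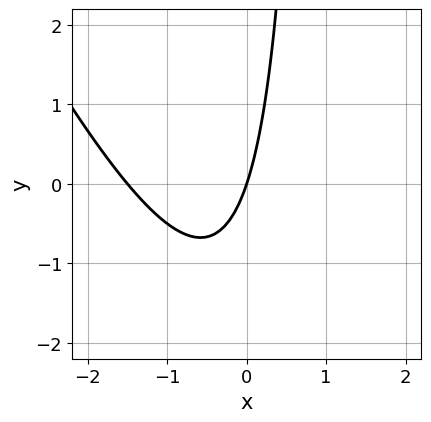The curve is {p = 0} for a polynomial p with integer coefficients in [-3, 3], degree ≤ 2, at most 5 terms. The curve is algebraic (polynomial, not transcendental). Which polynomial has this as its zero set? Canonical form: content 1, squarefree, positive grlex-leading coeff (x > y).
2*x^2 + x*y + 3*x - y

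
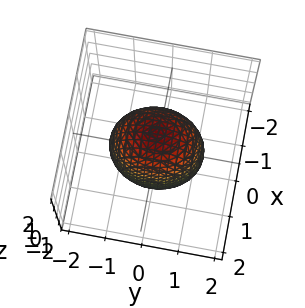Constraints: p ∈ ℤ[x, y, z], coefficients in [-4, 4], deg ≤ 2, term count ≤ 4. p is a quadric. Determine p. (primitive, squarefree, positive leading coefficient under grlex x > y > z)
3*x^2 + 2*y^2 + z^2 - 3

First, degree: bounded and convex; a quadric, so deg p = 2.
Next, symmetries: it's symmetric under x → −x, forcing even powers of x; mirror symmetry z ↦ −z ⇒ only even powers of z; the y ↦ −y reflection is a symmetry, so y appears only in even powers.
Then, reading off the gridlines: among the integer gridlines, it crosses the x-axis at x ∈ {-1, 1}.
Finally, fitting integer coefficients to these (and the overall shape) gives p.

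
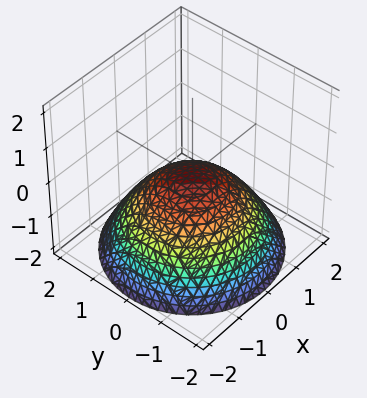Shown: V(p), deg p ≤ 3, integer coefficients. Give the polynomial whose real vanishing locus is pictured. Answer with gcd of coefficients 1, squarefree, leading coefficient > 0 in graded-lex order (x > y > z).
x^2 + y^2 + 2*z

The degree is 2 — a single bowl opening along one axis; a quadric.
By symmetry, the surface is invariant under rotation about z: p = q(x² + y², z).
Against the integer gridlines: it crosses the y-axis at the gridline y = 0; it crosses the x-axis at the gridline x = 0; one z-axis crossing is at z = 0.
These observations pin down the coefficients.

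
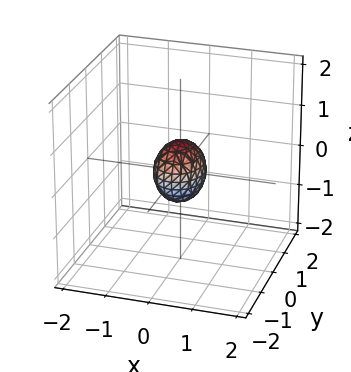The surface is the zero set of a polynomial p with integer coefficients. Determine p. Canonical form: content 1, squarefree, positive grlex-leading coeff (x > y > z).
1. deg p = 2. A closed, bounded, convex surface; a quadric.
2. Symmetries: the x ↦ −x reflection is a symmetry, so x appears only in even powers; the z ↦ −z reflection is a symmetry, so z appears only in even powers; mirror symmetry y ↦ −y ⇒ only even powers of y.
3. Fitting integer coefficients to these (and the overall shape) gives p.

3*x^2 + 2*y^2 + 2*z^2 - 1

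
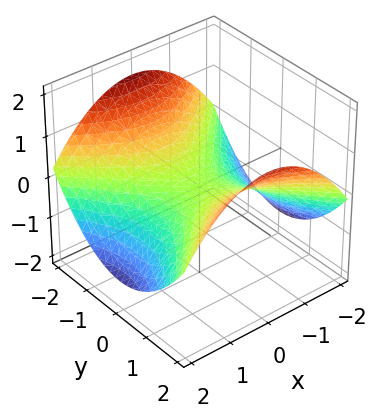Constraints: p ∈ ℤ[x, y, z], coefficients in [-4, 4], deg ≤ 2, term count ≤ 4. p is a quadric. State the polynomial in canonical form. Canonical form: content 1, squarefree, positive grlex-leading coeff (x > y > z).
deg p = 2.
Symmetries: the x ↦ −x reflection is a symmetry, so x appears only in even powers; mirror symmetry y ↦ −y ⇒ only even powers of y.
Reading off the gridlines: it meets the x-axis at x = 0 (among the integer gridlines); it crosses the z-axis at the gridline z = 0; it meets the y-axis at y = 0 (among the integer gridlines).
Putting this together gives p.

x^2 - y^2 + 3*z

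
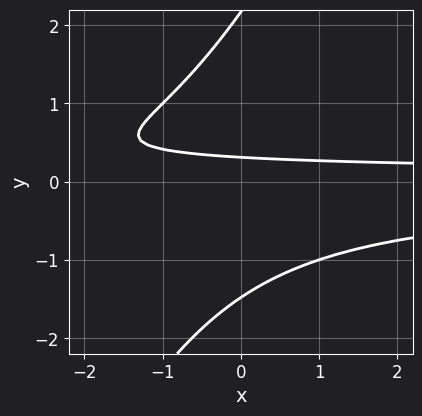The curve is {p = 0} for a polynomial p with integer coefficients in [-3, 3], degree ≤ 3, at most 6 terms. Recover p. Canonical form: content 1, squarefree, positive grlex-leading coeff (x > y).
2*x*y^2 - y^3 + y^2 + 3*y - 1

First, the degree is 3 — no degree-2 curve has this shape.
Then, from the visible intercepts: the curve avoids every integer x-axis point in the box.
Finally, fitting integer coefficients to these (and the overall shape) gives p.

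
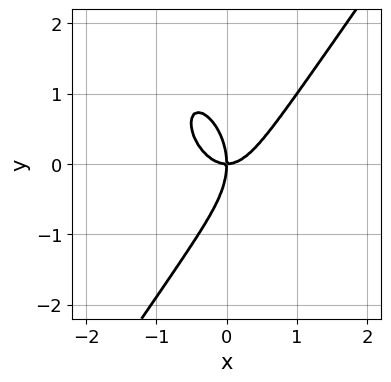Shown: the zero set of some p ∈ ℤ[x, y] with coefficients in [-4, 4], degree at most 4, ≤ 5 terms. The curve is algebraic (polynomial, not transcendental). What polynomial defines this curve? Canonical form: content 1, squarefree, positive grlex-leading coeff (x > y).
3*x^3 - y^3 - 2*x*y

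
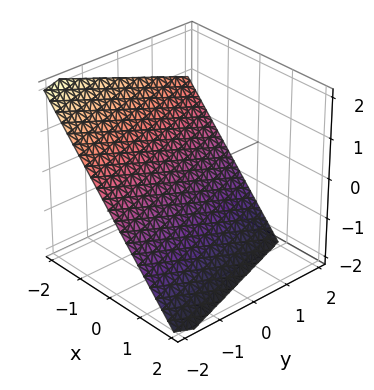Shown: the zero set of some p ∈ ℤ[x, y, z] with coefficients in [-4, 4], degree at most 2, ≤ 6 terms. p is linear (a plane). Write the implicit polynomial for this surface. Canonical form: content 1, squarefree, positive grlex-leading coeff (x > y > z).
1. Degree: the surface is flat (a plane), so deg p = 1.
2. Checking where it meets the axes: it meets the y-axis at y = -2 (among the integer gridlines).
3. Fitting integer coefficients to these (and the overall shape) gives p.

3*x + y + 3*z + 2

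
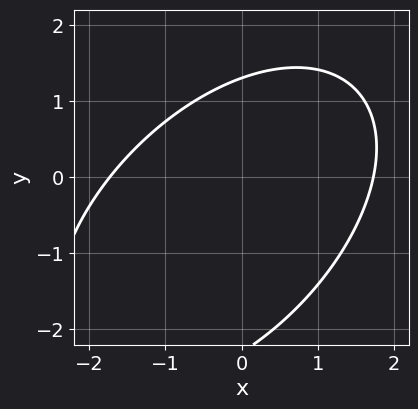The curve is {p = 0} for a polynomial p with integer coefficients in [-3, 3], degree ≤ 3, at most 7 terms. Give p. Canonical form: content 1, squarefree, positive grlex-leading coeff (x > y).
(a) The degree is 2 — no degree-1 curve has this shape.
(b) Matching integer coefficients to the picture gives p.

x^2 - x*y + y^2 + y - 3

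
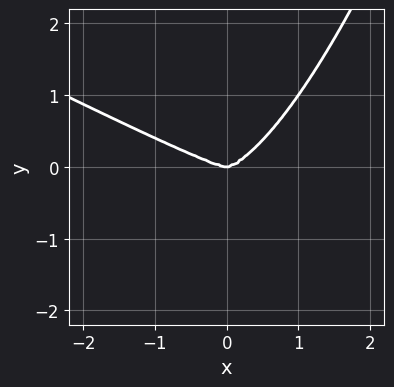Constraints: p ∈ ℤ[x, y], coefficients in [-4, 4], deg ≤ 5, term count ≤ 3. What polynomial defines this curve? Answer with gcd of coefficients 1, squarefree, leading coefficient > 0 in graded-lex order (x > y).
1. The degree is 4 — no degree-3 curve has this shape.
2. Observable constraints: one x-axis crossing is at x = 0; one y-axis crossing is at y = 0.
3. Fitting integer coefficients to these (and the overall shape) gives p.

x^4 + 2*x^3*y - 3*y^3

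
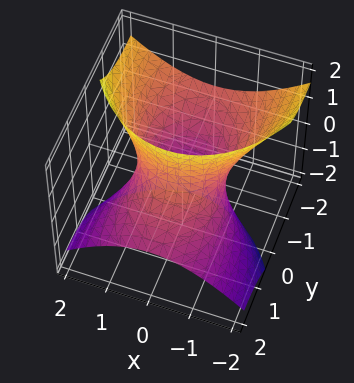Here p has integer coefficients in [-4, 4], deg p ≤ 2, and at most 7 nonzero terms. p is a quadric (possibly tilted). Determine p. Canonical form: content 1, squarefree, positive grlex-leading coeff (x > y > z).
First, the degree is 2 — no degree-1 surface has this shape.
Next, observable constraints: the x-axis gridline crossings are at x ∈ {-1, 1}; it misses every integer gridline on the z-axis.
Finally, assembling these constraints gives the stated polynomial.

2*x^2 + y^2 + 3*y*z - z^2 - 2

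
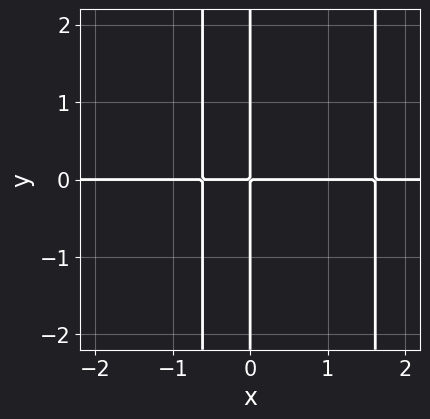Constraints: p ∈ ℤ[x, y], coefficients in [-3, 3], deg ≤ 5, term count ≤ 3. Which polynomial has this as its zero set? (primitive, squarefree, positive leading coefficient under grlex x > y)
x^3*y - x^2*y - x*y

The degree is 4 — no degree-3 curve has this shape.
Checking where it meets the axes: every point of the y-axis in the box is on the curve; the visible x-axis segment lies entirely on the curve.
Assembling these constraints gives the stated polynomial.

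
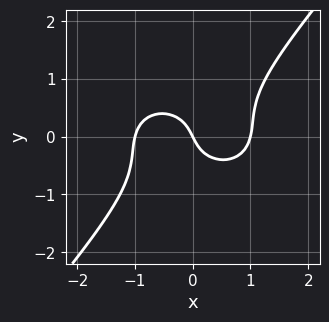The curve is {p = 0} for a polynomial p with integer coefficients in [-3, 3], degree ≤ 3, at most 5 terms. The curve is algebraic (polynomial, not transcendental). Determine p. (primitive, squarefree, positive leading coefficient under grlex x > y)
First, degree: a generic line meets the curve in up to 3 points, so deg p = 3.
Next, reading off the gridlines: it crosses the y-axis at the gridline y = 0; among the integer gridlines, it crosses the x-axis at x ∈ {-1, 0, 1}.
Finally, the integer polynomial consistent with all of this is the stated p.

2*x^3 + 2*x*y^2 - 3*y^3 - 2*x - y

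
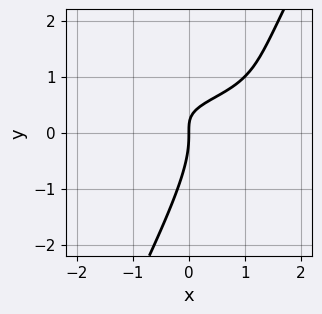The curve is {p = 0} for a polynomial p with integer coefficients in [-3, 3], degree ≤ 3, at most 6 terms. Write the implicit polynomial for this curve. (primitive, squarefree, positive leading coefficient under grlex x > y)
2*x*y^2 - y^3 - 2*x*y + x

(a) deg p = 3. The shape is more complex than any degree-2 curve.
(b) Checking where it meets the axes: one x-axis crossing is at x = 0; one y-axis crossing is at y = 0.
(c) Putting this together gives p.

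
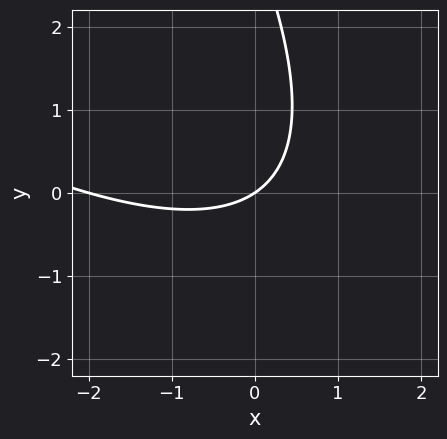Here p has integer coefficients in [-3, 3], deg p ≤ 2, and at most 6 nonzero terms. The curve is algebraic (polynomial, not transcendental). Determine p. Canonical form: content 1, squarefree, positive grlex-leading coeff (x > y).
The degree is 2 — the shape is more complex than any degree-1 curve.
Observable constraints: the x-axis gridline crossings are at x ∈ {-2, 0}; it meets the y-axis at y = 0 (among the integer gridlines).
Matching integer coefficients to the picture gives p.

x^2 + 2*x*y + y^2 + 2*x - 3*y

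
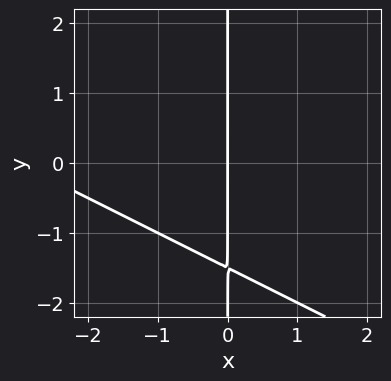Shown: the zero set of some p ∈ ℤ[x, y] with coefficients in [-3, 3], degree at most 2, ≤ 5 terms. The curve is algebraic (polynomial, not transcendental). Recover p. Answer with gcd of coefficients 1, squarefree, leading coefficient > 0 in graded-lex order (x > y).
x^2 + 2*x*y + 3*x

(a) deg p = 2. The shape is more complex than any degree-1 curve.
(b) Against the integer gridlines: every point of the y-axis in the box is on the curve; it crosses the x-axis at the gridline x = 0.
(c) Solving for integer coefficients yields p as stated.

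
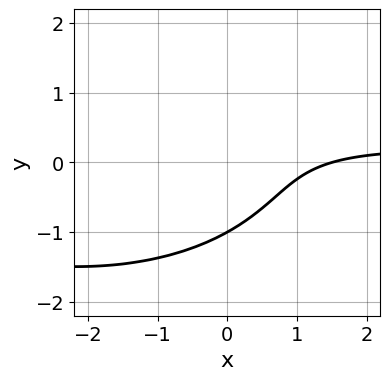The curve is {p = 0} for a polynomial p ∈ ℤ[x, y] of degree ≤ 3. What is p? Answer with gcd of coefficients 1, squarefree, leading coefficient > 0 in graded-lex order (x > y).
x^2*y + 3*y^3 + 3*x*y - 2*x + 3

(a) The degree is 3 — a generic line meets the curve in up to 3 points.
(b) From the axis intercepts and sections: it meets the y-axis at y = -1 (among the integer gridlines).
(c) Matching integer coefficients to the picture gives p.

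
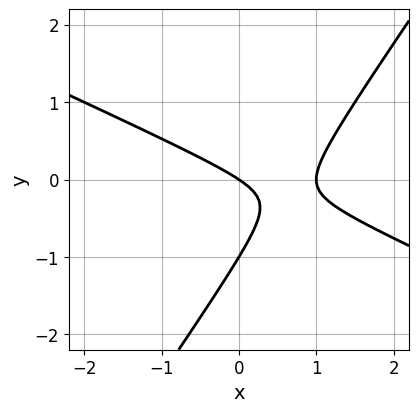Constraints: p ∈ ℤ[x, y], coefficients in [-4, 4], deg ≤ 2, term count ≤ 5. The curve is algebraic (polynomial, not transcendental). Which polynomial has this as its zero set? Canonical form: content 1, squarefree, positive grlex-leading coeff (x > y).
2*x^2 + 3*x*y - 3*y^2 - 2*x - 3*y

The degree is 2 — no degree-1 curve has this shape.
Against the integer gridlines: the y-axis gridline crossings are at y ∈ {-1, 0}; among the integer gridlines, it crosses the x-axis at x ∈ {0, 1}.
Solving for integer coefficients yields p as stated.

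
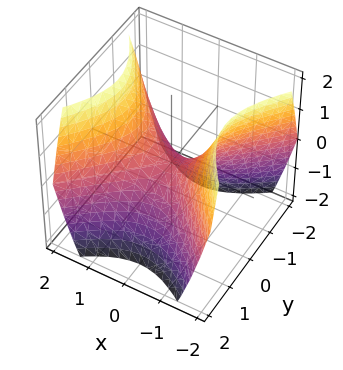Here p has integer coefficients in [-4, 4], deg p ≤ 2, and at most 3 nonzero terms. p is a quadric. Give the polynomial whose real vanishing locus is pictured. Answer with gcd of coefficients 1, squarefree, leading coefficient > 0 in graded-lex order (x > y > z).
(a) deg p = 2.
(b) Symmetries: mirror symmetry x ↦ −x ⇒ only even powers of x; mirror symmetry y ↦ −y ⇒ only even powers of y.
(c) Against the integer gridlines: it meets the x-axis at x = 0 (among the integer gridlines); it crosses the z-axis at the gridline z = 0; one y-axis crossing is at y = 0.
(d) Matching integer coefficients to the picture gives p.

x^2 - y^2 - z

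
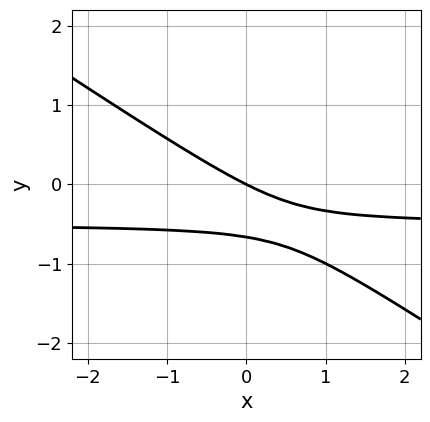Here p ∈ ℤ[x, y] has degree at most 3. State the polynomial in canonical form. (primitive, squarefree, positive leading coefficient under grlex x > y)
deg p = 2.
Observable constraints: one y-axis crossing is at y = 0; it crosses the x-axis at the gridline x = 0.
These observations pin down the coefficients.

2*x*y + 3*y^2 + x + 2*y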